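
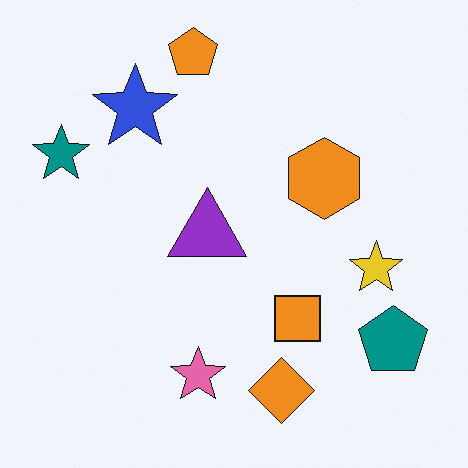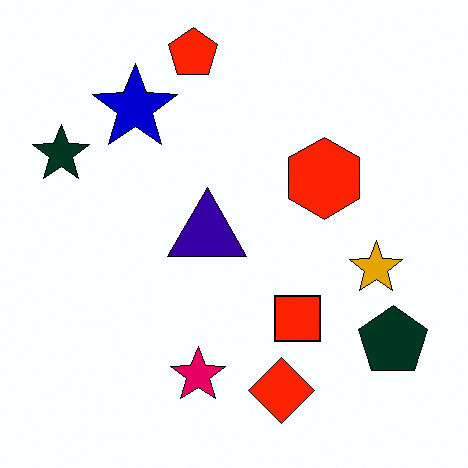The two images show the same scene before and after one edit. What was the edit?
The transformation is: given much higher contrast.

Tones are pushed away from mid-grey across the whole image — a global contrast change.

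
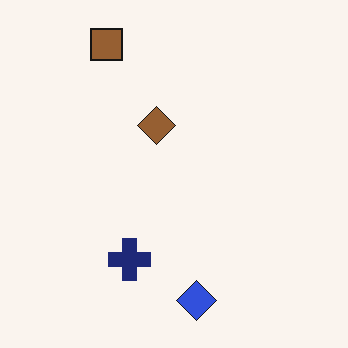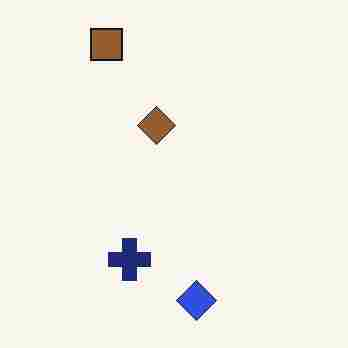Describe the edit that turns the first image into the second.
The image was degraded with heavy JPEG compression.

Blocky 8×8 compression artifacts appear around shape edges and the flat background shows ringing — characteristic JPEG degradation.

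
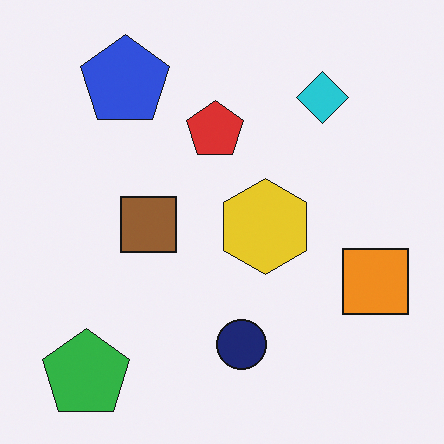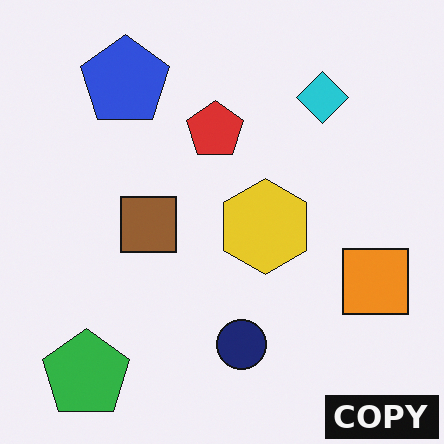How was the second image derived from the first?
The image was watermarked with the text "COPY" in the lower-right corner.

A dark label reading "COPY" appears in the lower-right corner.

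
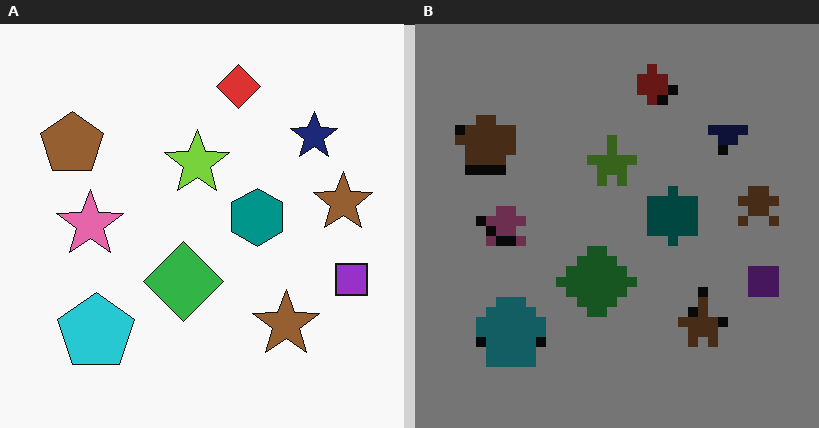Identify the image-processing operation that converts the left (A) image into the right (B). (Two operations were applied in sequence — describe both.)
The right (B) image is the left (A) heavily pixelated into large blocks, then darkened a lot.

Shapes are reduced to large square blocks; fine edges and outlines are lost — a downscale-then-upscale (mosaic) effect. Every pixel — background and shapes alike — is uniformly darkened.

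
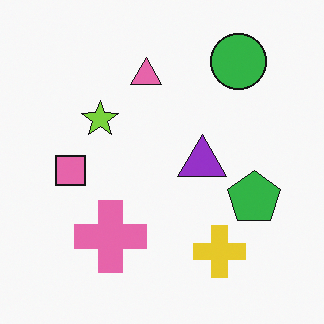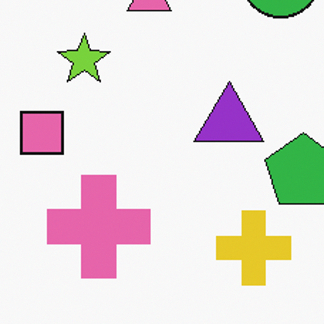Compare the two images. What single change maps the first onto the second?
The transformation is: cropped slightly and scaled back up.

The visible shapes are larger and the field of view is narrower; shapes near the original edges may be partly or wholly outside the frame — a crop-and-rescale.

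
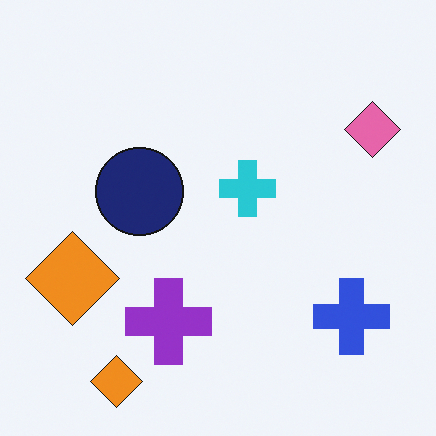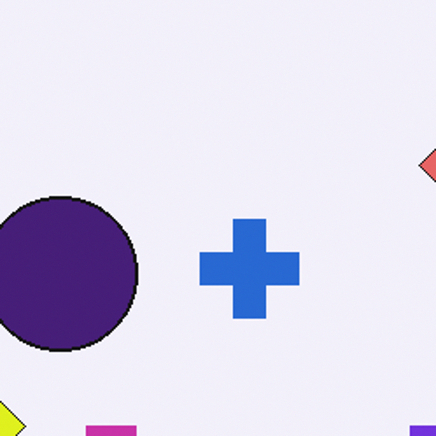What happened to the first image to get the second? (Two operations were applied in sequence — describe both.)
The second image is the first hue-shifted by a small amount, then cropped tightly and scaled back up.

Every shape's color has rotated by the same amount around the hue wheel — a uniform hue shift. The visible shapes are larger and the field of view is narrower; shapes near the original edges may be partly or wholly outside the frame — a crop-and-rescale.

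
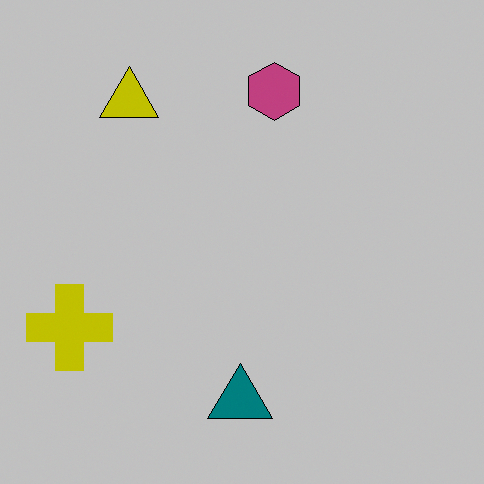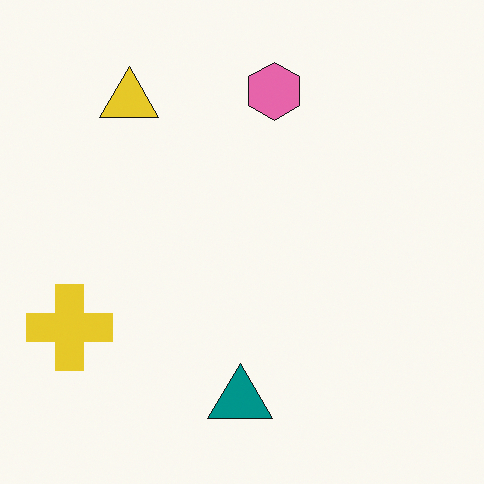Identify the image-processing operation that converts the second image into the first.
The image was heavily posterized to just a handful of flat colors.

Each flat color has snapped to a coarser quantized level — most visibly, the near-white background has dropped to a flat grey.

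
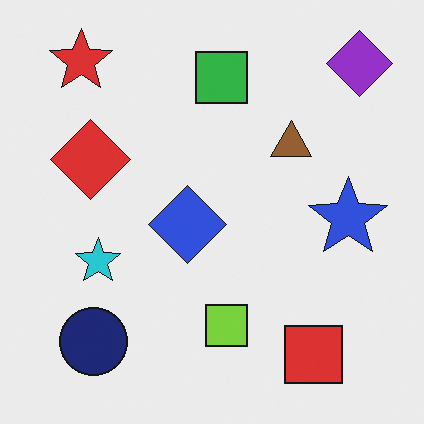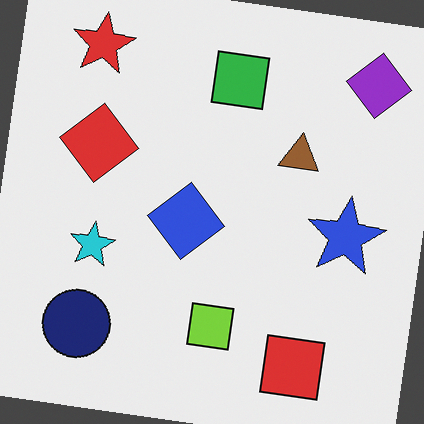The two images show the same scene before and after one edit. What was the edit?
The transformation is: rotated clockwise by a small amount.

Every shape is tilted by the same angle and the image corners show triangular fill wedges — a whole-image rotation by a non-right angle.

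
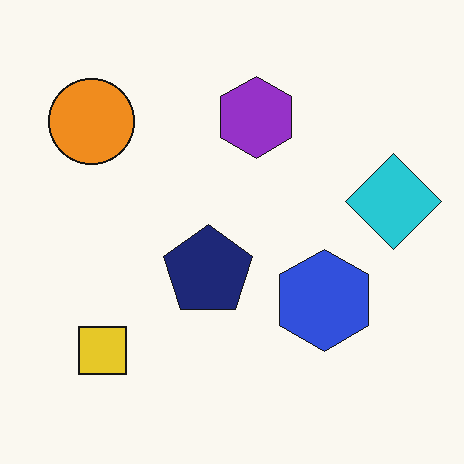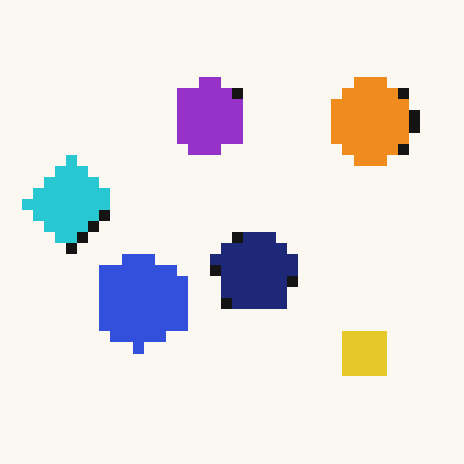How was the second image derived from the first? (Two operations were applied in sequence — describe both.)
Flipped horizontally (left ↔ right), then coarsely pixelated.

The cyan diamond is in the right of the first image and the left of the second — shapes on opposite sides of the vertical midline have swapped in a mirror flip. Shapes are reduced to large square blocks; fine edges and outlines are lost — a downscale-then-upscale (mosaic) effect.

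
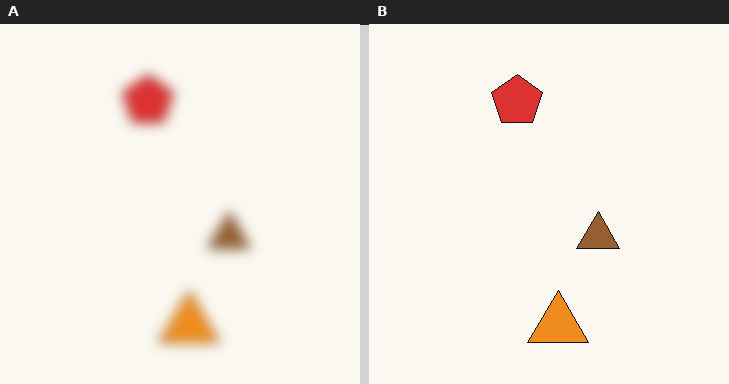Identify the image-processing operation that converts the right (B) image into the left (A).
It was heavily blurred.

Shape edges and outlines are uniformly softened across the whole image.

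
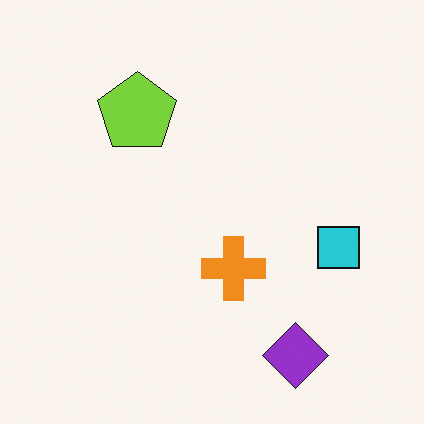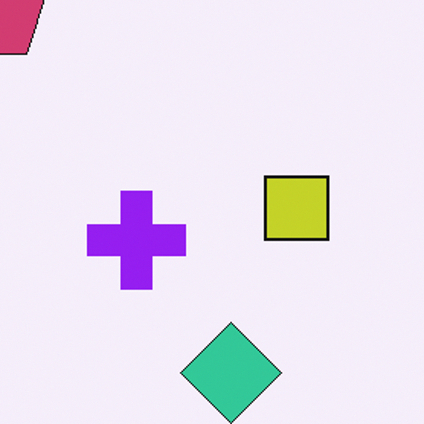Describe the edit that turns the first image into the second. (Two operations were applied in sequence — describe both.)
This is the original image hue-shifted through roughly half the color wheel, then cropped to a modestly smaller region and rescaled.

Every shape's color has rotated by the same amount around the hue wheel — a uniform hue shift. The visible shapes are larger and the field of view is narrower; shapes near the original edges may be partly or wholly outside the frame — a crop-and-rescale.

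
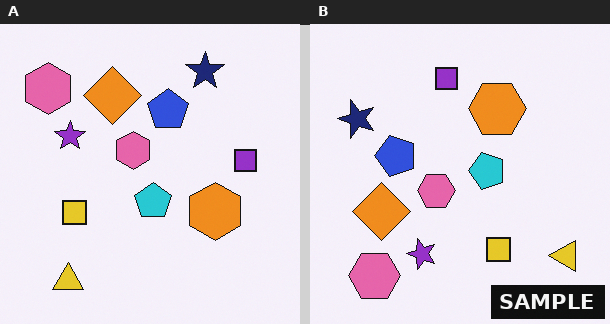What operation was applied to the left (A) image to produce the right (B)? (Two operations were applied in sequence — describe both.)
The right (B) image is the left (A) rotated 90° counter-clockwise, then watermarked with the text "SAMPLE" in the lower-right corner.

The yellow triangle sits in the bottom-left of the left (A) image and the bottom-right of the right (B) — consistent with a whole-image 90° counter-clockwise rotation. A dark label reading "SAMPLE" appears in the lower-right corner.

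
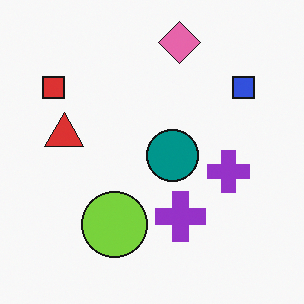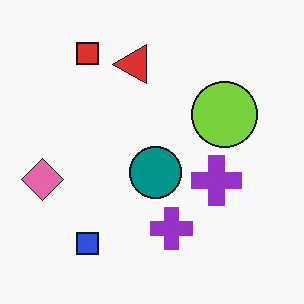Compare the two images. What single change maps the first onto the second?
It was transposed (reflected across the top-left ↔ bottom-right diagonal).

Shapes have swapped their row and column positions — what was in the top-right is now in the bottom-left — a diagonal reflection.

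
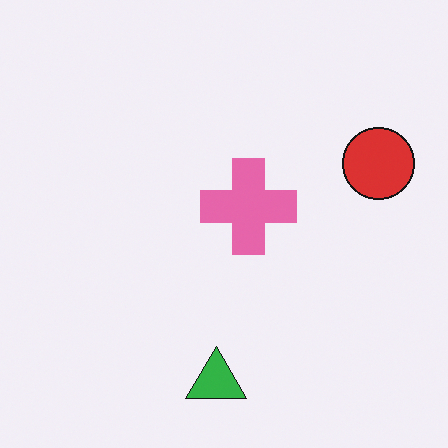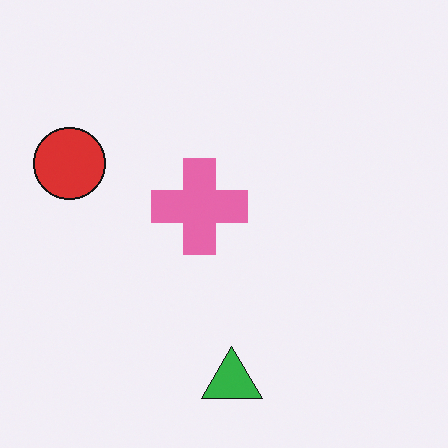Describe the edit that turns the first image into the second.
Flipped horizontally (left ↔ right).

The red circle is in the right of the first image and the left of the second — shapes on opposite sides of the vertical midline have swapped in a mirror flip.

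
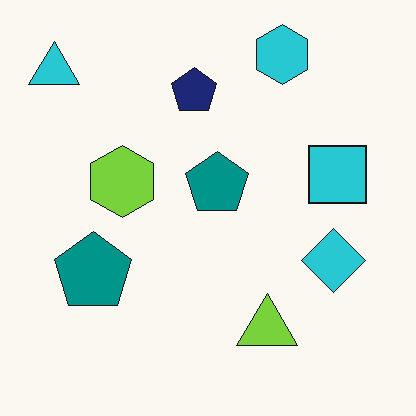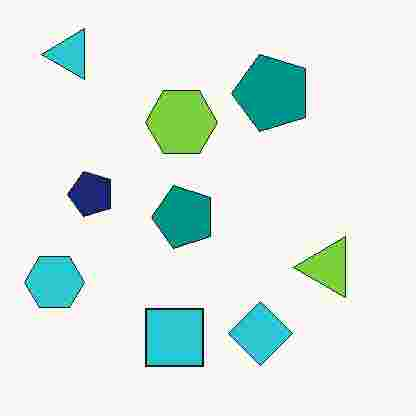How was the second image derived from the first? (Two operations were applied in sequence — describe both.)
This is the original image transposed (reflected across the top-left ↔ bottom-right diagonal), then heavily JPEG-compressed with obvious blocking artifacts.

Shapes have swapped their row and column positions — what was in the top-right is now in the bottom-left — a diagonal reflection. Blocky 8×8 compression artifacts appear around shape edges and the flat background shows ringing — characteristic JPEG degradation.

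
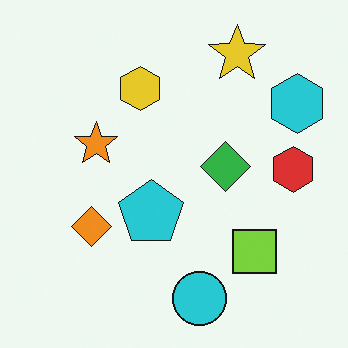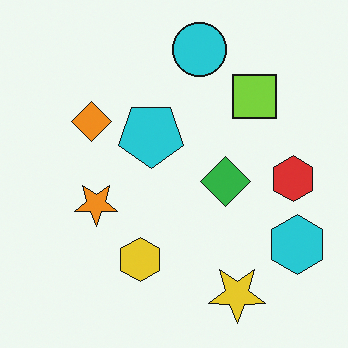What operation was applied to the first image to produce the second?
The transformation is: flipped vertically (top ↔ bottom).

The cyan circle is in the bottom of the first image and the top of the second — shapes on opposite sides of the horizontal midline have swapped in a mirror flip.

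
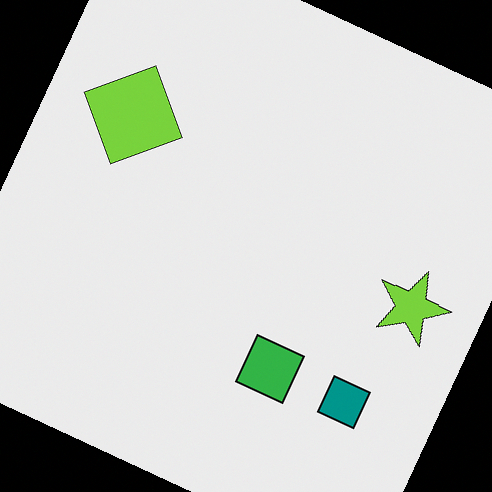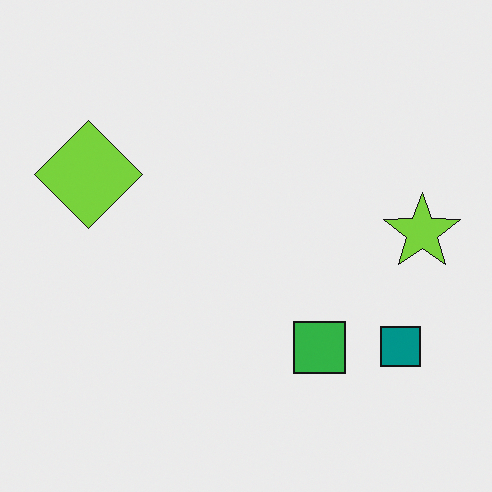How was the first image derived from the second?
The first image is the second rotated clockwise by a clearly visible amount.

Every shape is tilted by the same angle and the image corners show triangular fill wedges — a whole-image rotation by a non-right angle.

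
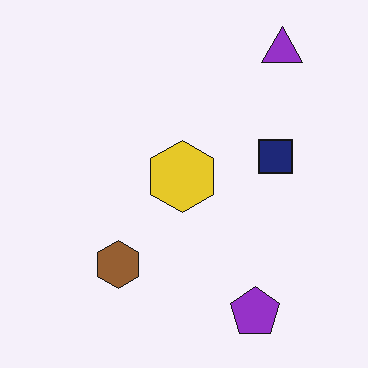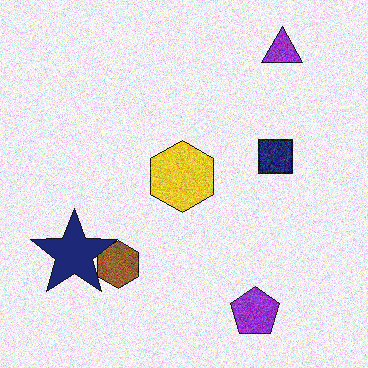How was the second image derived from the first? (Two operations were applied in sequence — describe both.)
It was degraded with moderate additive noise, then overlaid with an additional navy star.

Random speckle covers the whole image, including the flat background. A navy star appears in the second image that is absent from the first.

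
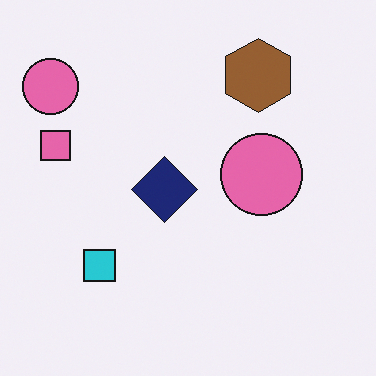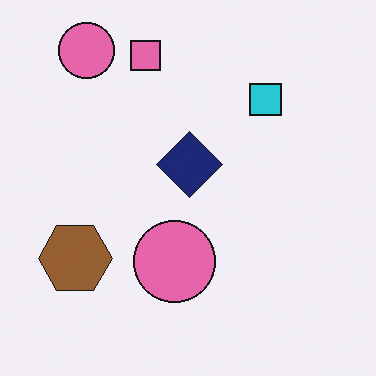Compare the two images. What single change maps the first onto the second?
The image was transposed (reflected across the top-left ↔ bottom-right diagonal).

Shapes have swapped their row and column positions — what was in the top-right is now in the bottom-left — a diagonal reflection.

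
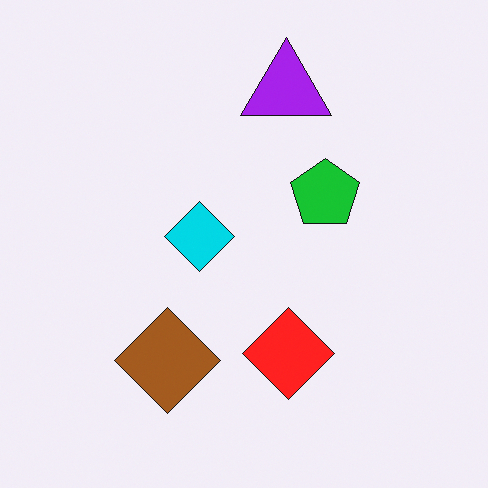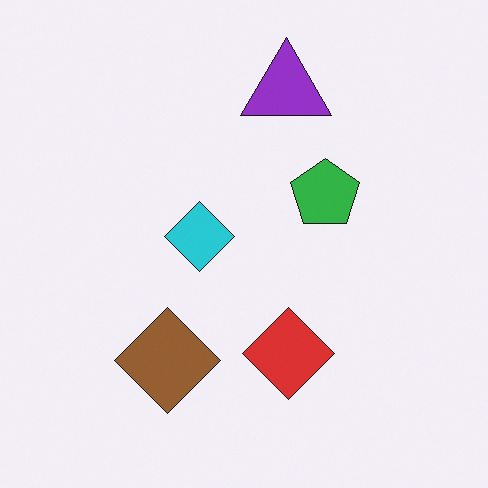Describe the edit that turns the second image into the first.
It was slightly oversaturated.

All colors are more vivid — a global saturation change.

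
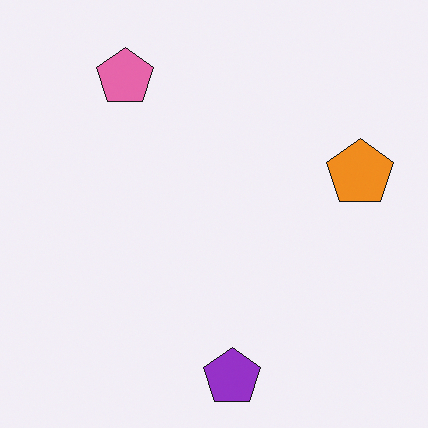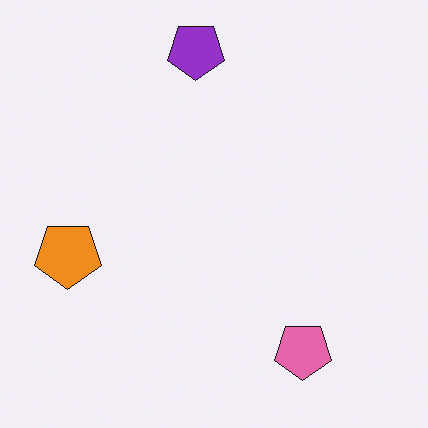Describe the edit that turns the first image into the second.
The image was rotated 180°.

The purple pentagon sits in the bottom of the first image and the top of the second — consistent with a whole-image 180° rotation.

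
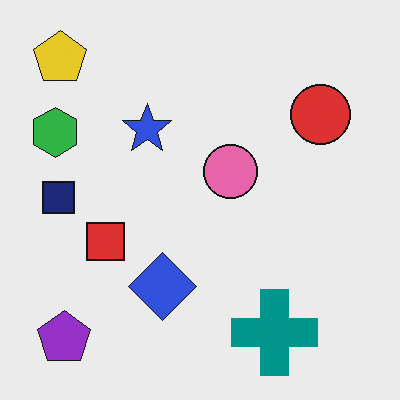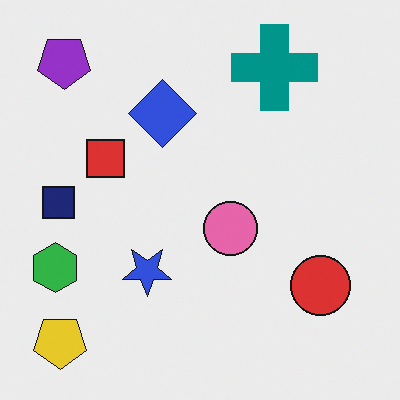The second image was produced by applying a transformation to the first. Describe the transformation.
The transformation is: flipped vertically (top ↔ bottom).

The yellow pentagon is in the top-left of the first image and the bottom-left of the second — shapes on opposite sides of the horizontal midline have swapped in a mirror flip.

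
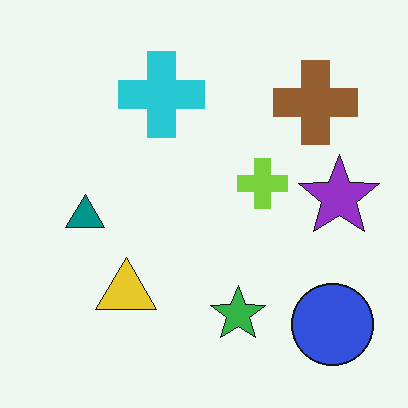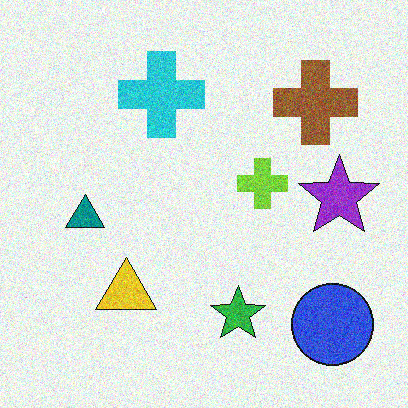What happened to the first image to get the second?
The transformation is: degraded with moderate additive noise.

Random speckle covers the whole image, including the flat background.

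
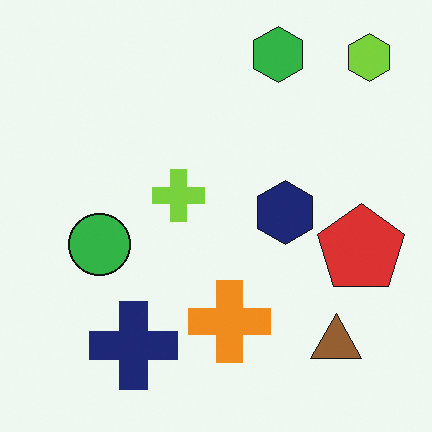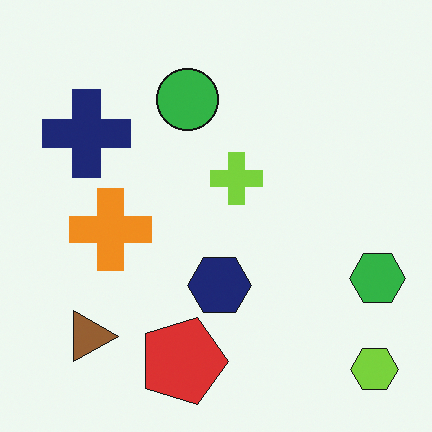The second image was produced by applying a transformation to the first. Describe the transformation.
It was rotated 90° clockwise.

The lime hexagon sits in the top-right of the first image and the bottom-right of the second — consistent with a whole-image 90° clockwise rotation.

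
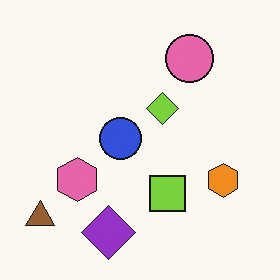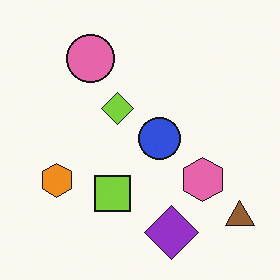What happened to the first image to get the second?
This is the original image flipped horizontally (left ↔ right).

The brown triangle is in the bottom-left of the first image and the bottom-right of the second — shapes on opposite sides of the vertical midline have swapped in a mirror flip.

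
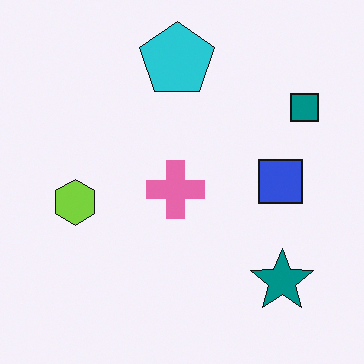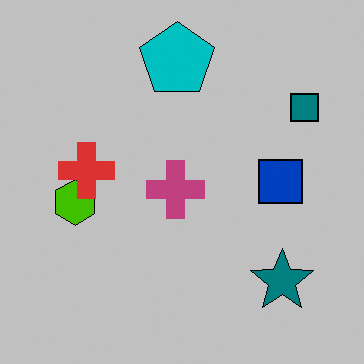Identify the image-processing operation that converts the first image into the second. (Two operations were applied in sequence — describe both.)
The image was aggressively posterized, then overlaid with an additional red cross.

Each flat color has snapped to a coarser quantized level — most visibly, the near-white background has dropped to a flat grey. A red cross appears in the second image that is absent from the first.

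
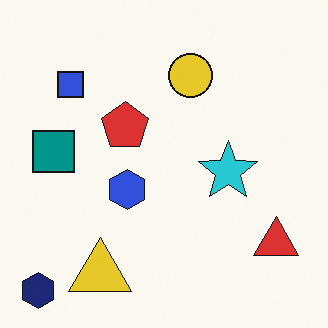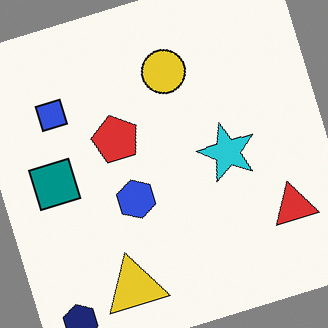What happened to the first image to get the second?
It was rotated counter-clockwise by a moderate amount.

Every shape is tilted by the same angle and the image corners show triangular fill wedges — a whole-image rotation by a non-right angle.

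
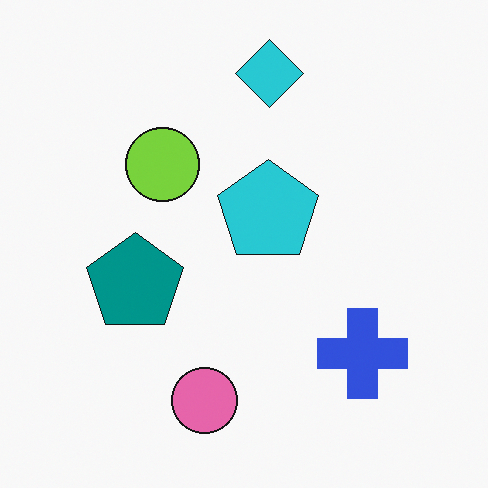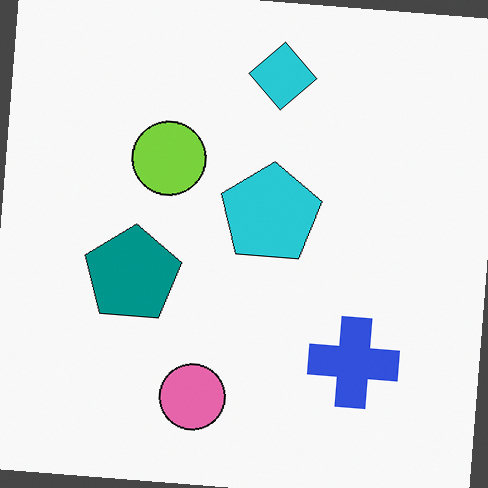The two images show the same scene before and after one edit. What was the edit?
The transformation is: rotated clockwise by a slight angle.

Every shape is tilted by the same angle and the image corners show triangular fill wedges — a whole-image rotation by a non-right angle.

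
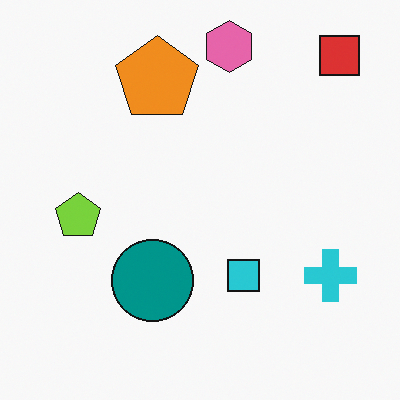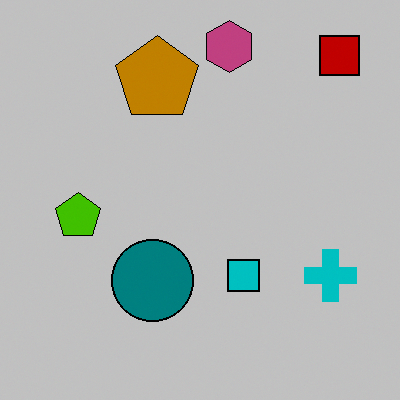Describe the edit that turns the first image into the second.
The transformation is: aggressively posterized.

Each flat color has snapped to a coarser quantized level — most visibly, the near-white background has dropped to a flat grey.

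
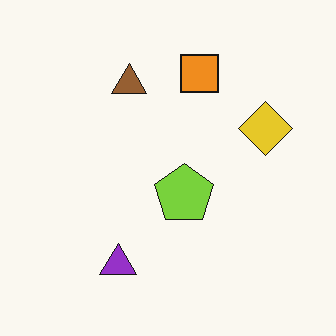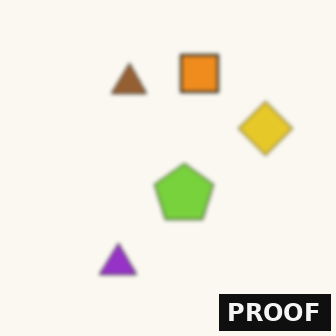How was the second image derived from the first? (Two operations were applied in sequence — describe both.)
This is the original image slightly softened, then watermarked with the text "PROOF" in the lower-right corner.

Shape edges and outlines are uniformly softened across the whole image. A dark label reading "PROOF" appears in the lower-right corner.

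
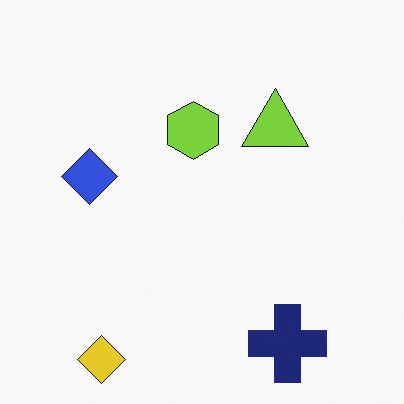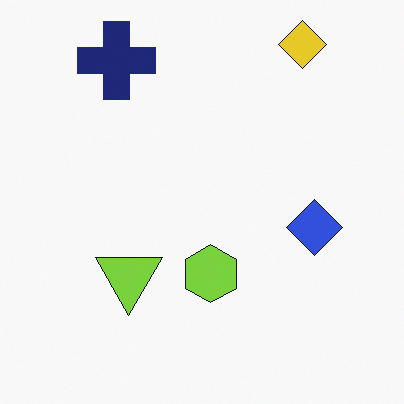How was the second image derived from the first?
This is the original image rotated 180°.

The yellow diamond sits in the bottom-left of the first image and the top-right of the second — consistent with a whole-image 180° rotation.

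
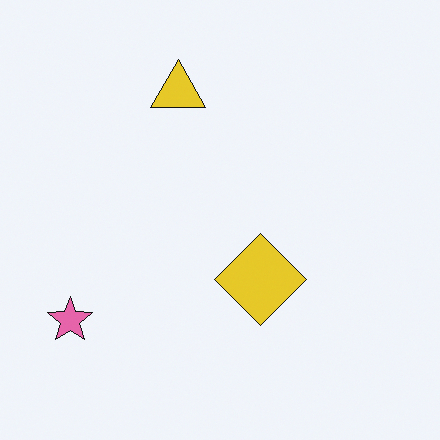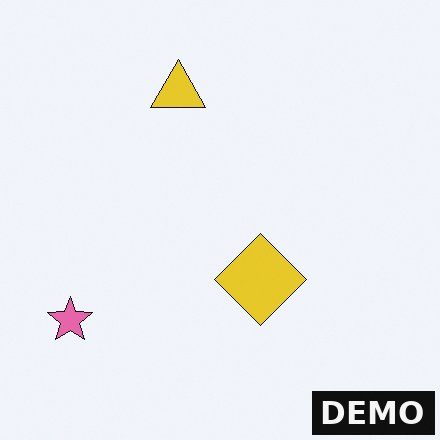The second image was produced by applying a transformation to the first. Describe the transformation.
This is the original image watermarked with the text "DEMO" in the lower-right corner.

A dark label reading "DEMO" appears in the lower-right corner.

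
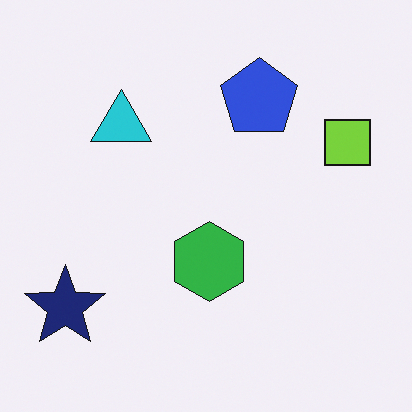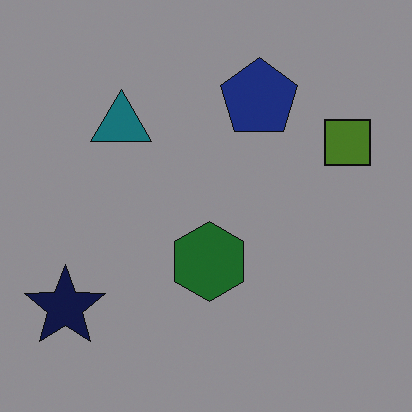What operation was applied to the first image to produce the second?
The second image is the first substantially darkened.

Every pixel — background and shapes alike — is uniformly darkened.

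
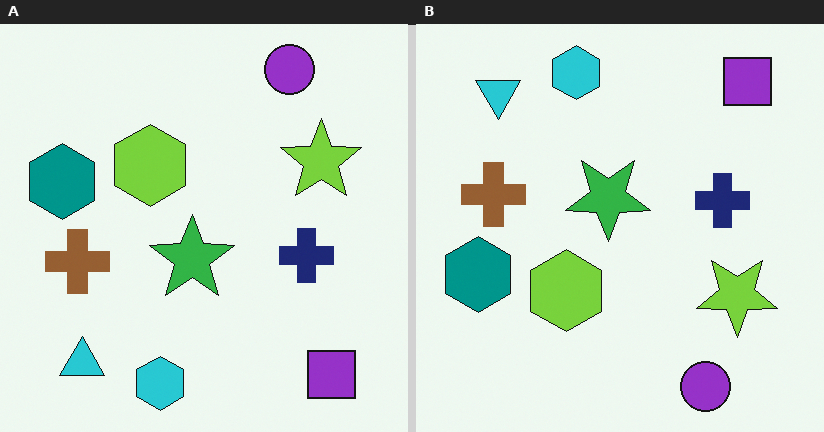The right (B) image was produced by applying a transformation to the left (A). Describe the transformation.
Flipped vertically (top ↔ bottom).

The purple circle is in the top-right of the left (A) image and the bottom-right of the right (B) — shapes on opposite sides of the horizontal midline have swapped in a mirror flip.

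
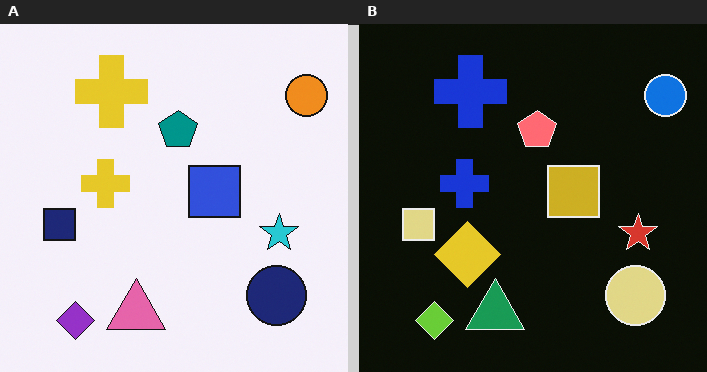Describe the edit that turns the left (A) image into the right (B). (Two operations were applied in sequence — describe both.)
The image was color-inverted (negative), then overlaid with an additional yellow diamond.

The light background has become dark and every shape's color is its complement — a photographic negative. A yellow diamond appears in the right (B) image that is absent from the left (A).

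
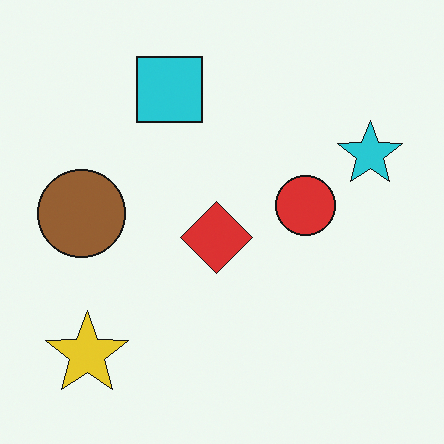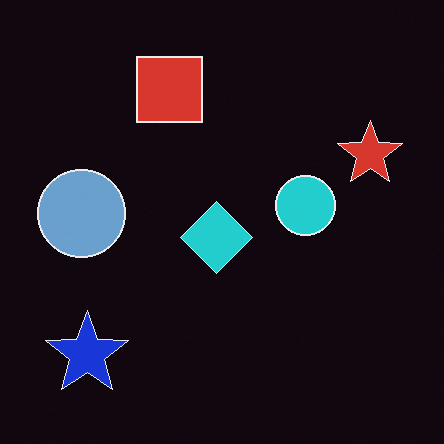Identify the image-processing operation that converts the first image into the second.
The second image is the first color-inverted (negative).

The light background has become dark and every shape's color is its complement — a photographic negative.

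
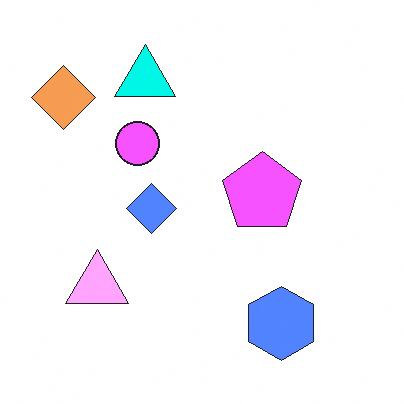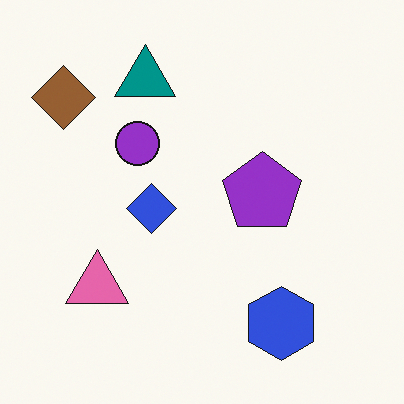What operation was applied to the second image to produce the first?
The image was brightened a lot.

Every pixel — background and shapes alike — is uniformly brightened.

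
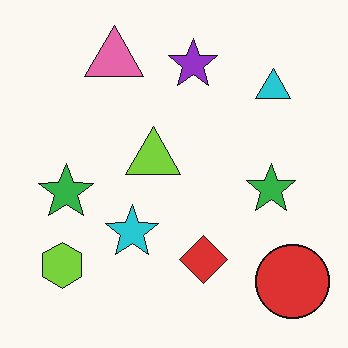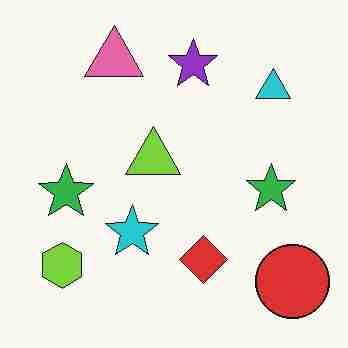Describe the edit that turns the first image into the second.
The transformation is: heavily JPEG-compressed with obvious blocking artifacts.

Blocky 8×8 compression artifacts appear around shape edges and the flat background shows ringing — characteristic JPEG degradation.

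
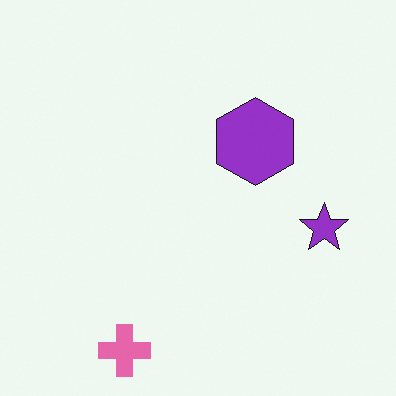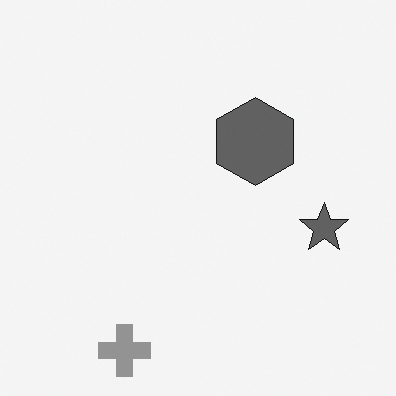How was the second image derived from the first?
It was converted to grayscale.

All color is removed — every shape is now a shade of grey.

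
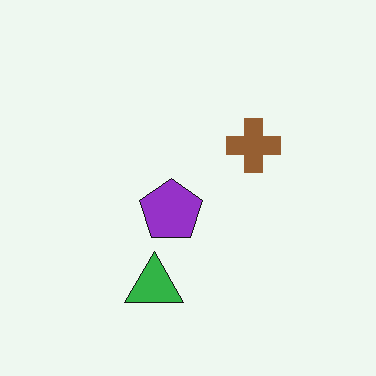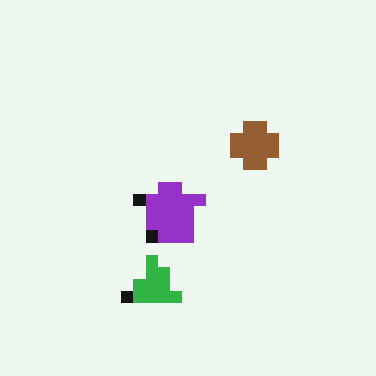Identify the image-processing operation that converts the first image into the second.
It was coarsely pixelated.

Shapes are reduced to large square blocks; fine edges and outlines are lost — a downscale-then-upscale (mosaic) effect.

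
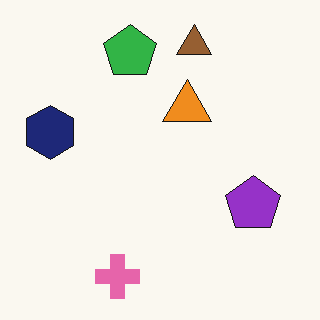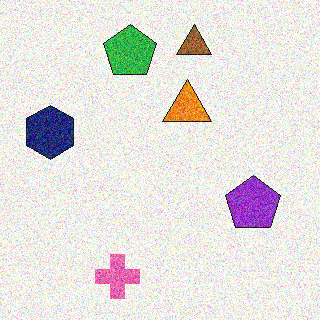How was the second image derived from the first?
The transformation is: degraded with heavy additive noise.

Random speckle covers the whole image, including the flat background.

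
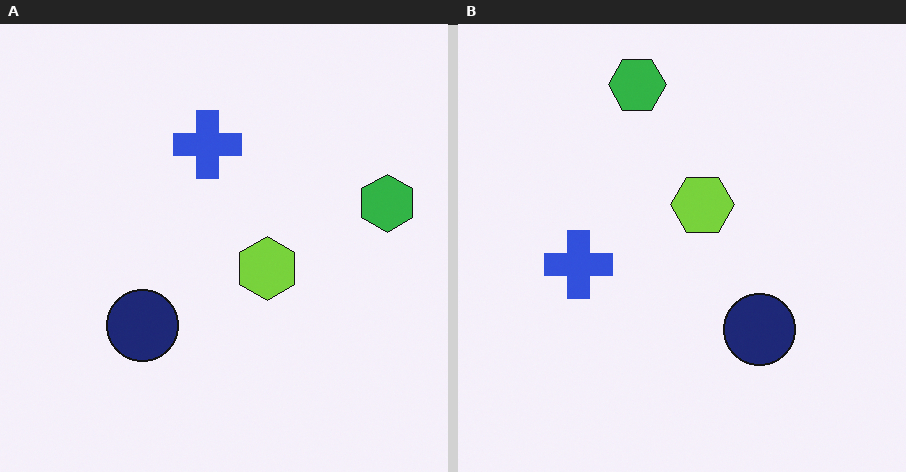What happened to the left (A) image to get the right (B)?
The image was rotated 90° counter-clockwise.

The green hexagon sits in the right of the left (A) image and the top of the right (B) — consistent with a whole-image 90° counter-clockwise rotation.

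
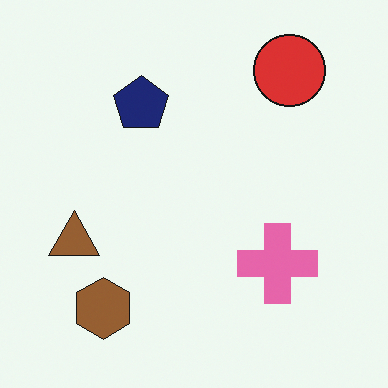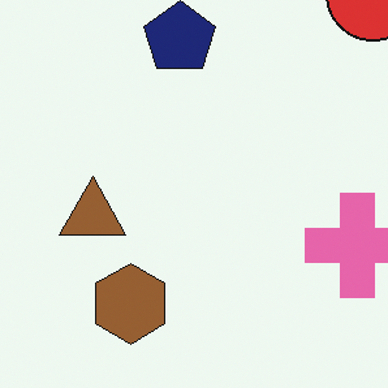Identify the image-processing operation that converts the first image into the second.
Cropped slightly and scaled back up.

The visible shapes are larger and the field of view is narrower; shapes near the original edges may be partly or wholly outside the frame — a crop-and-rescale.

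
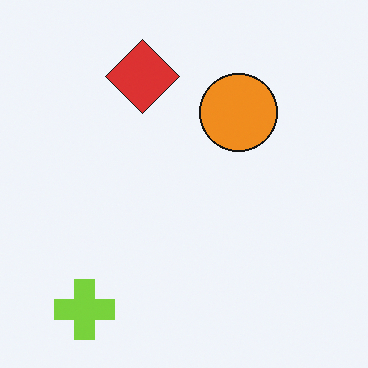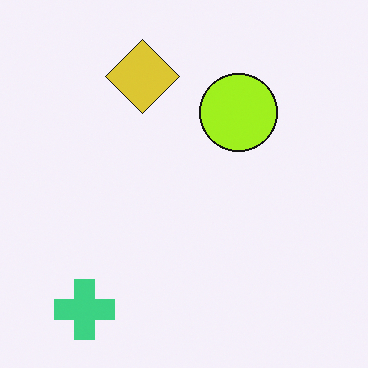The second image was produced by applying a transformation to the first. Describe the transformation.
It was hue-shifted by a small amount.

Every shape's color has rotated by the same amount around the hue wheel — a uniform hue shift.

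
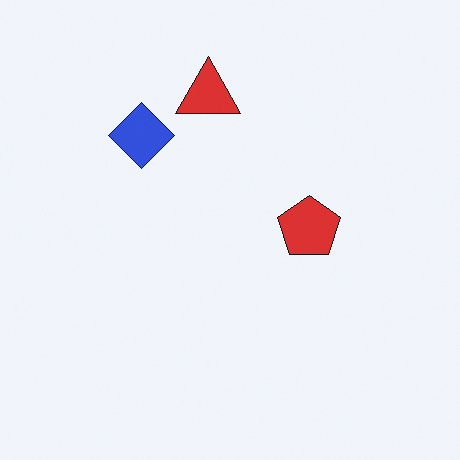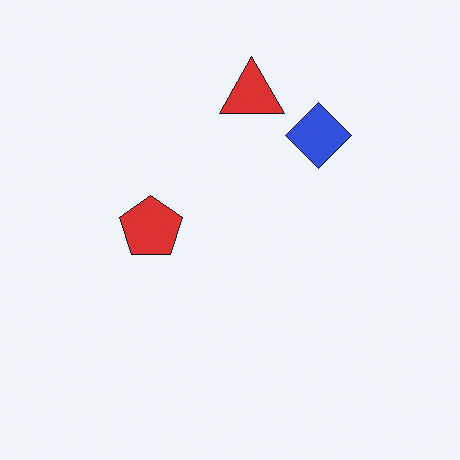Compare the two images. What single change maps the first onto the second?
Flipped horizontally (left ↔ right).

The blue diamond is in the top-left of the first image and the top-right of the second — shapes on opposite sides of the vertical midline have swapped in a mirror flip.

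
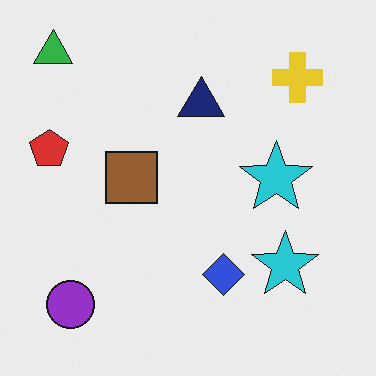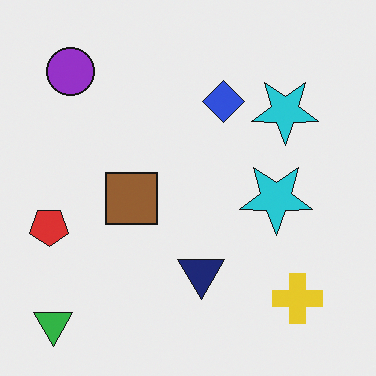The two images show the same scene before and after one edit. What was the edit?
It was flipped vertically (top ↔ bottom).

The green triangle is in the top-left of the first image and the bottom-left of the second — shapes on opposite sides of the horizontal midline have swapped in a mirror flip.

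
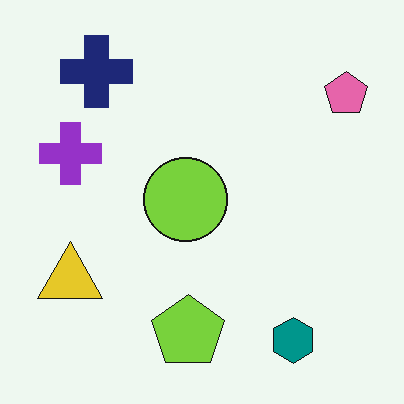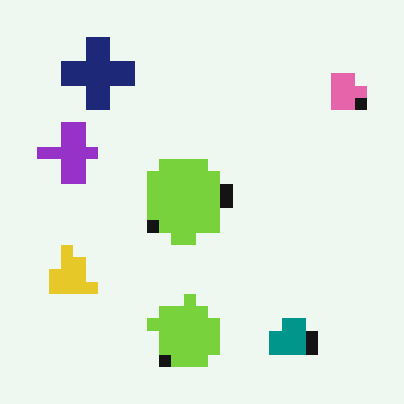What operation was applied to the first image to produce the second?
Coarsely pixelated.

Shapes are reduced to large square blocks; fine edges and outlines are lost — a downscale-then-upscale (mosaic) effect.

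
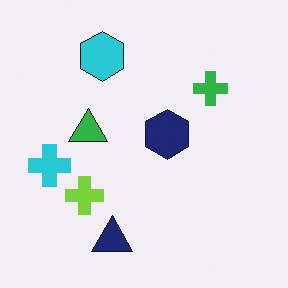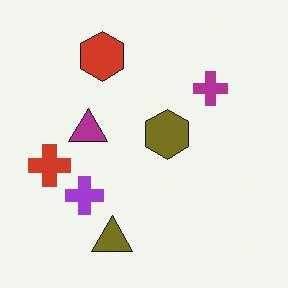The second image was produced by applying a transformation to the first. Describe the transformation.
Hue-shifted by a large amount.

Every shape's color has rotated by the same amount around the hue wheel — a uniform hue shift.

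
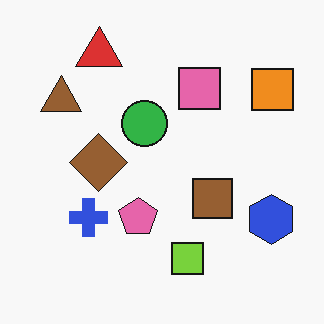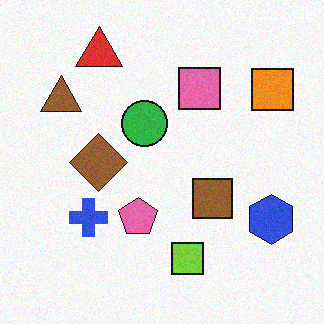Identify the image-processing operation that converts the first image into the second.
The image was degraded with a light layer of grain.

Random speckle covers the whole image, including the flat background.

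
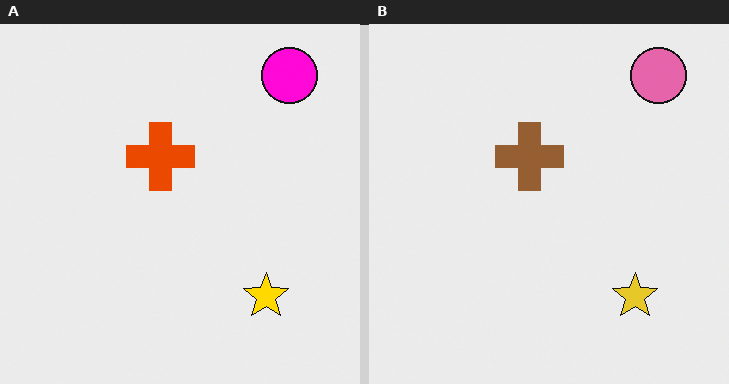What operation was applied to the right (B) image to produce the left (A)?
Heavily oversaturated.

All colors are more vivid — a global saturation change.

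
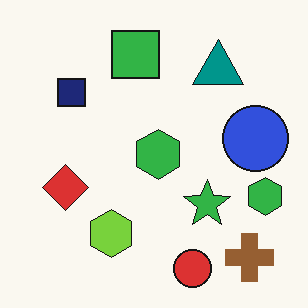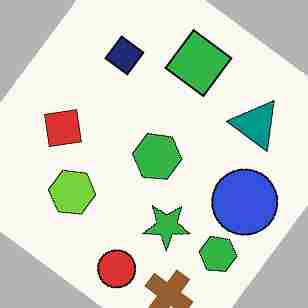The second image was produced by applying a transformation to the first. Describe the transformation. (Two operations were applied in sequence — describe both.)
The second image is the first rotated clockwise by a large amount — several tens of degrees, then degraded with heavy JPEG compression.

Every shape is tilted by the same angle and the image corners show triangular fill wedges — a whole-image rotation by a non-right angle. Blocky 8×8 compression artifacts appear around shape edges and the flat background shows ringing — characteristic JPEG degradation.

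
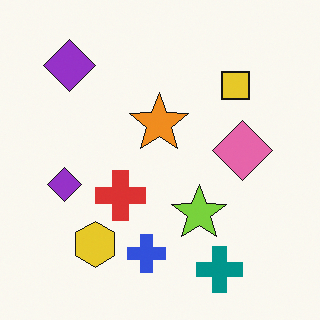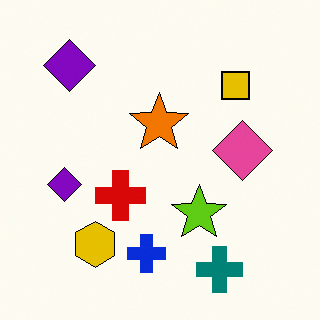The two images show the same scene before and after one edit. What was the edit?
Given slightly increased contrast.

Tones are pushed away from mid-grey across the whole image — a global contrast change.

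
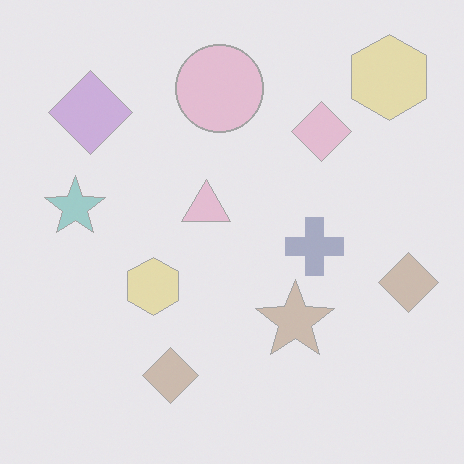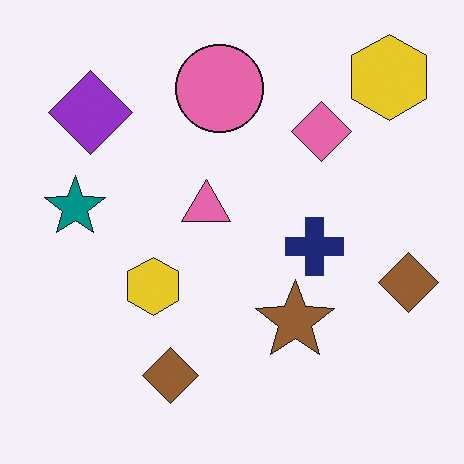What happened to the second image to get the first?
The first image is the second given much lower contrast.

Tones are pushed toward mid-grey across the whole image — a global contrast change.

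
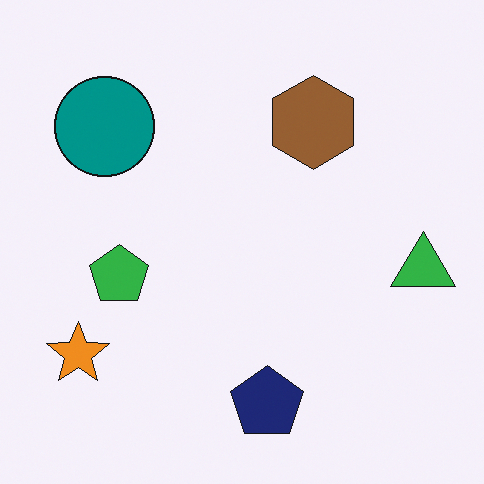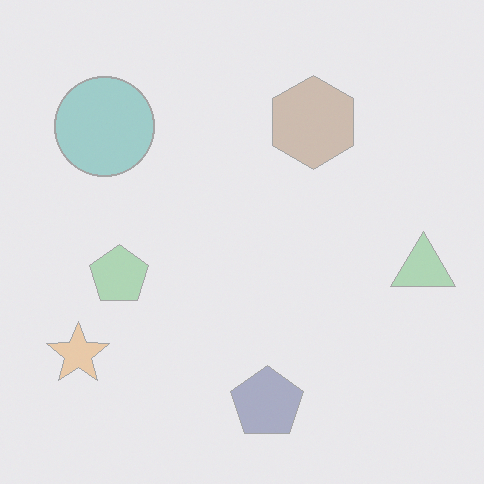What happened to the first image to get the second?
The image was washed out (contrast reduced).

Tones are pushed toward mid-grey across the whole image — a global contrast change.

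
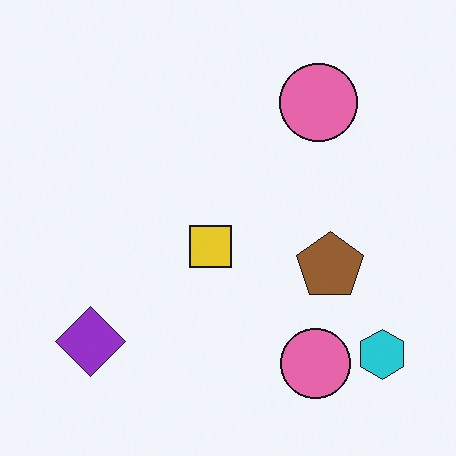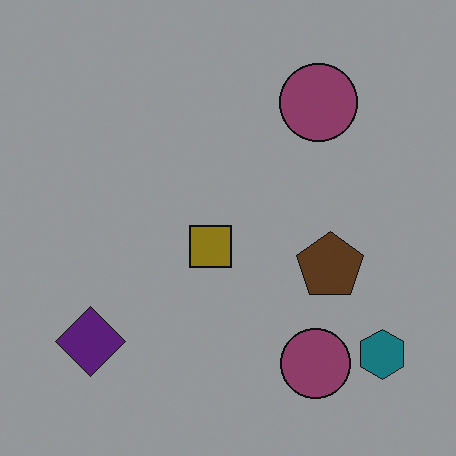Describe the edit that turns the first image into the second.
The second image is the first darkened a lot.

Every pixel — background and shapes alike — is uniformly darkened.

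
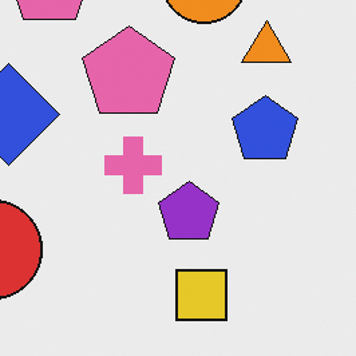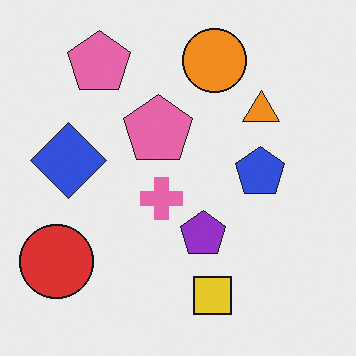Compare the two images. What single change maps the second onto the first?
The first image is the second cropped slightly and scaled back up.

The visible shapes are larger and the field of view is narrower; shapes near the original edges may be partly or wholly outside the frame — a crop-and-rescale.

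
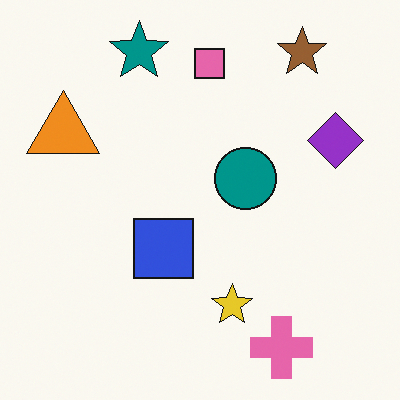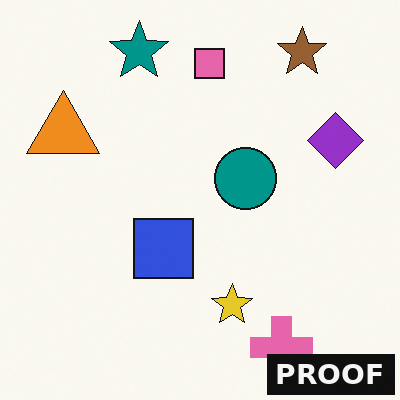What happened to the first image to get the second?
The image was watermarked with the text "PROOF" in the lower-right corner.

A dark label reading "PROOF" appears in the lower-right corner.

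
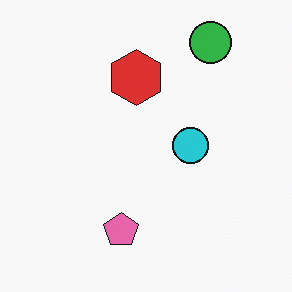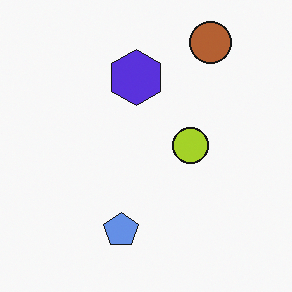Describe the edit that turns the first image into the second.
Hue-shifted through roughly half the color wheel.

Every shape's color has rotated by the same amount around the hue wheel — a uniform hue shift.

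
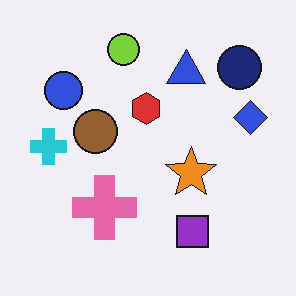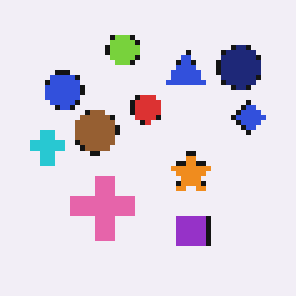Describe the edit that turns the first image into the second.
This is the original image mildly pixelated.

Shapes are reduced to large square blocks; fine edges and outlines are lost — a downscale-then-upscale (mosaic) effect.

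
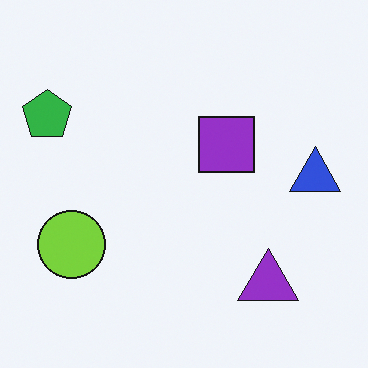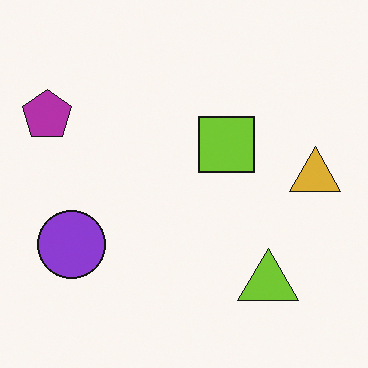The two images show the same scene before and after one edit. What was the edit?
It was hue-shifted by a large amount.

Every shape's color has rotated by the same amount around the hue wheel — a uniform hue shift.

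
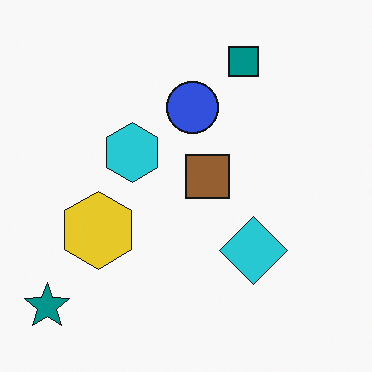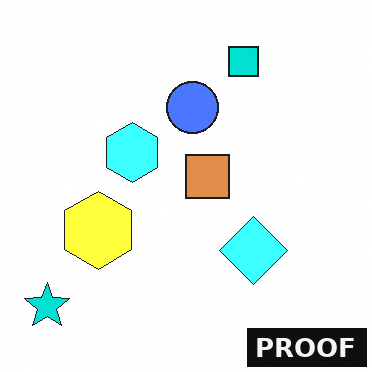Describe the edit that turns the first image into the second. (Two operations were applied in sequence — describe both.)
This is the original image brightened a lot, then watermarked with the text "PROOF" in the lower-right corner.

Every pixel — background and shapes alike — is uniformly brightened. A dark label reading "PROOF" appears in the lower-right corner.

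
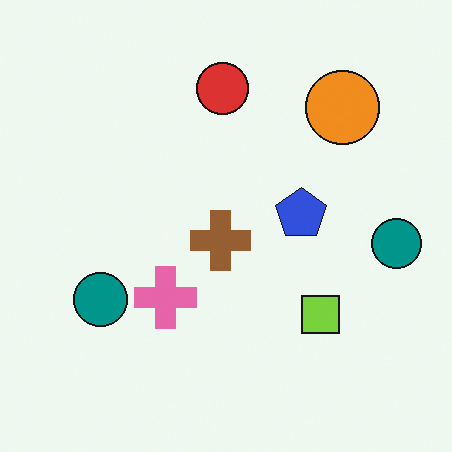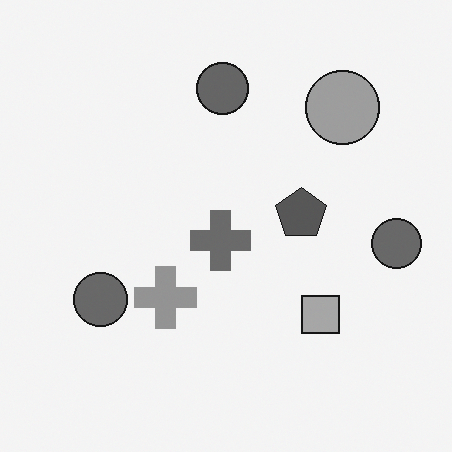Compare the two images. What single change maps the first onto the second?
The transformation is: converted to grayscale.

All color is removed — every shape is now a shade of grey.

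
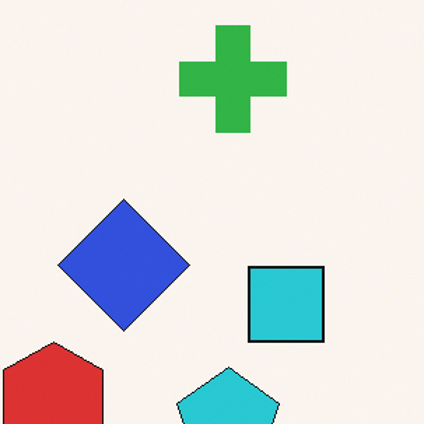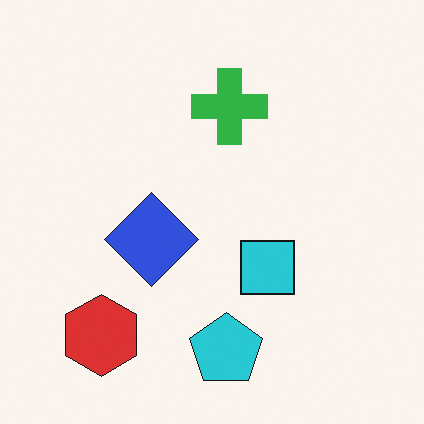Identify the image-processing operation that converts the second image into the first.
The transformation is: cropped slightly and scaled back up.

The visible shapes are larger and the field of view is narrower; shapes near the original edges may be partly or wholly outside the frame — a crop-and-rescale.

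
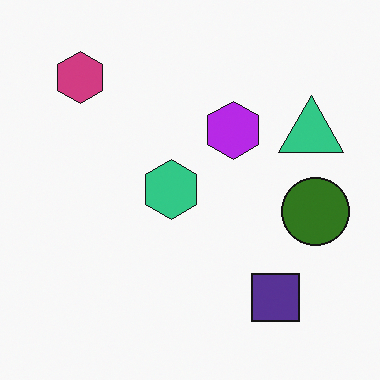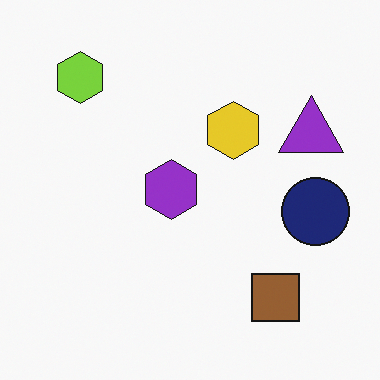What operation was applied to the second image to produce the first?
This is the original image hue-shifted by a large amount.

Every shape's color has rotated by the same amount around the hue wheel — a uniform hue shift.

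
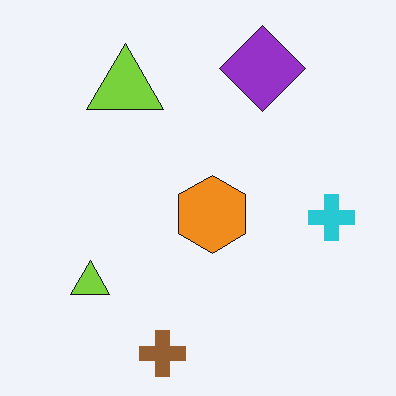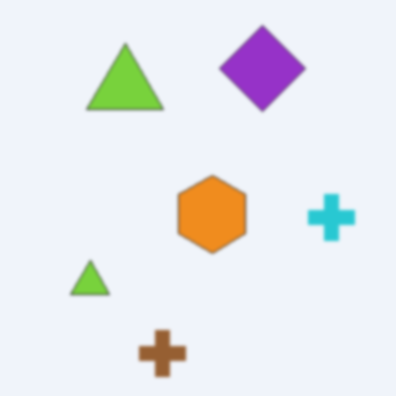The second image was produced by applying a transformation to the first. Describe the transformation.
The transformation is: given a subtle gaussian blur.

Shape edges and outlines are uniformly softened across the whole image.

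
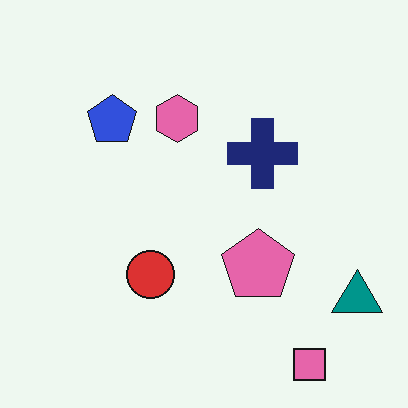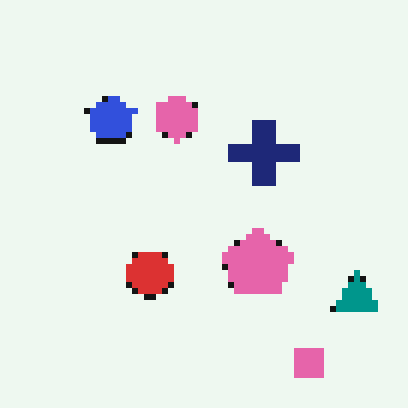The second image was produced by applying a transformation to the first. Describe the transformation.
The transformation is: moderately pixelated.

Shapes are reduced to large square blocks; fine edges and outlines are lost — a downscale-then-upscale (mosaic) effect.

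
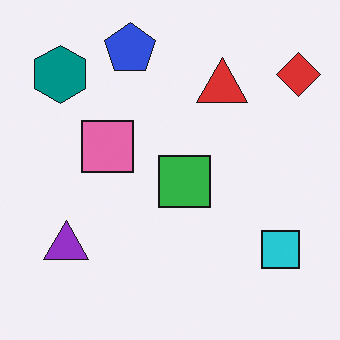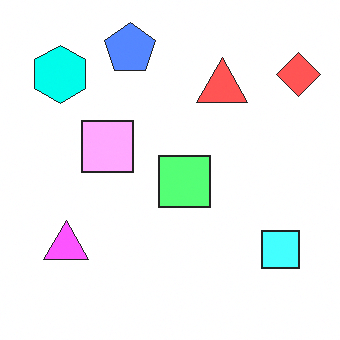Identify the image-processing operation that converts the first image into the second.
The image was brightened a lot.

Every pixel — background and shapes alike — is uniformly brightened.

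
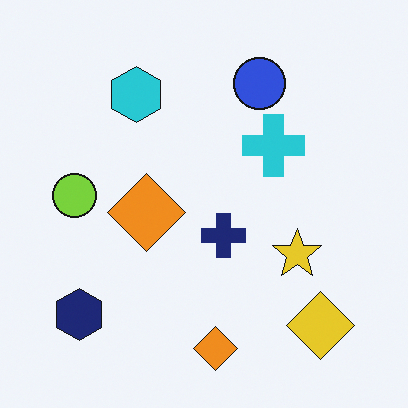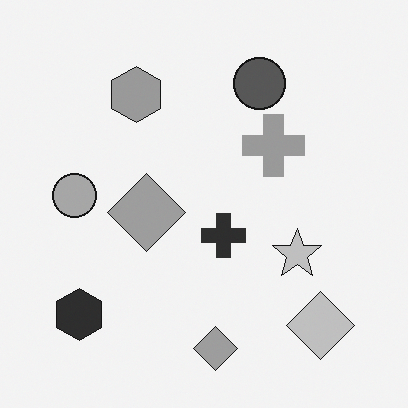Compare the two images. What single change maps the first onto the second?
This is the original image converted to grayscale.

All color is removed — every shape is now a shade of grey.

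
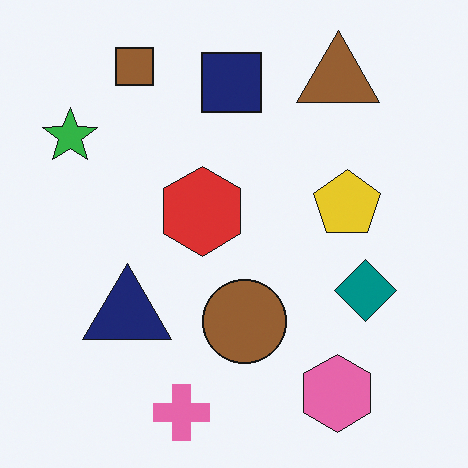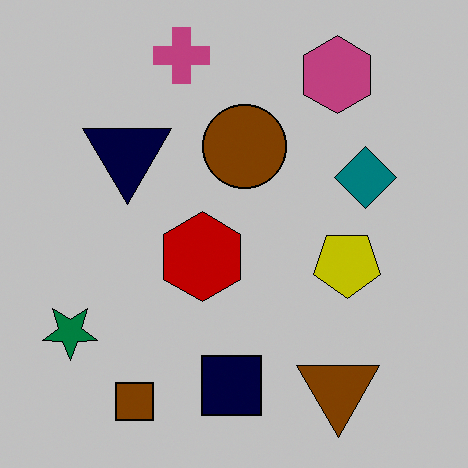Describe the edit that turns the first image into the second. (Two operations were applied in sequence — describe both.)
The second image is the first heavily posterized to just a handful of flat colors, then flipped vertically (top ↔ bottom).

Each flat color has snapped to a coarser quantized level — most visibly, the near-white background has dropped to a flat grey. The pink cross is in the bottom of the first image and the top of the second — shapes on opposite sides of the horizontal midline have swapped in a mirror flip.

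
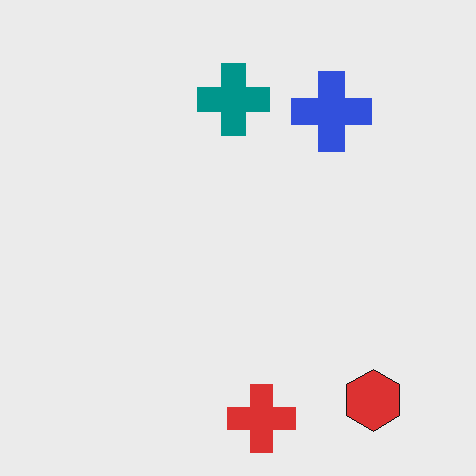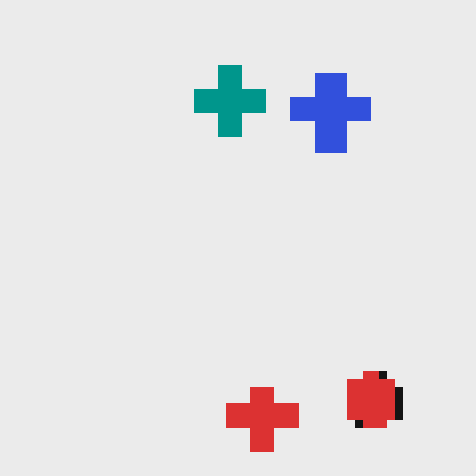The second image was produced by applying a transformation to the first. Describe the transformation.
Pixelated into visible square blocks.

Shapes are reduced to large square blocks; fine edges and outlines are lost — a downscale-then-upscale (mosaic) effect.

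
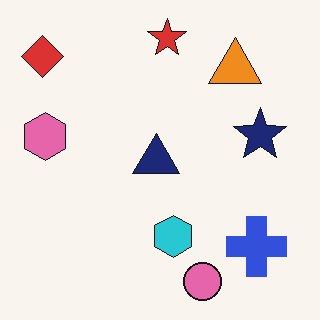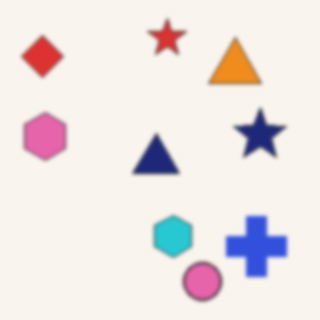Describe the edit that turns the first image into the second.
This is the original image given a subtle gaussian blur.

Shape edges and outlines are uniformly softened across the whole image.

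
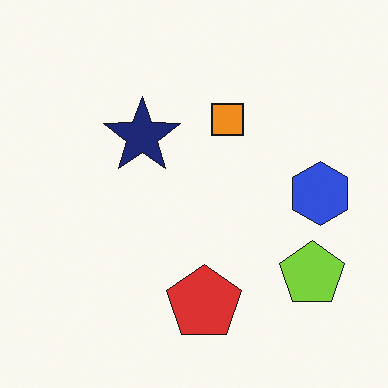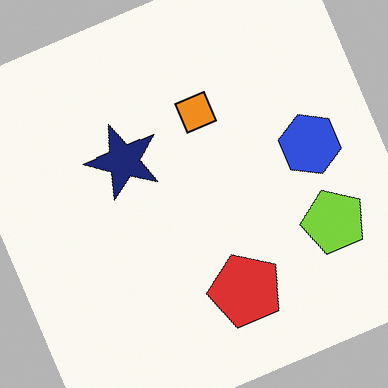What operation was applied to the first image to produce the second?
This is the original image rotated counter-clockwise by a moderate amount.

Every shape is tilted by the same angle and the image corners show triangular fill wedges — a whole-image rotation by a non-right angle.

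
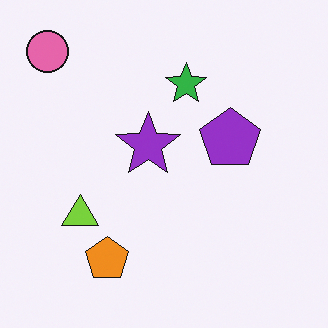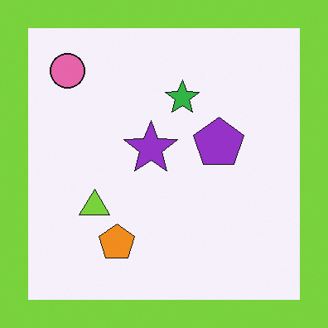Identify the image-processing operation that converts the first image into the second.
The second image is the first framed with a lime border.

A solid lime frame runs around the edge of the second image, with the content slightly shrunk inside it.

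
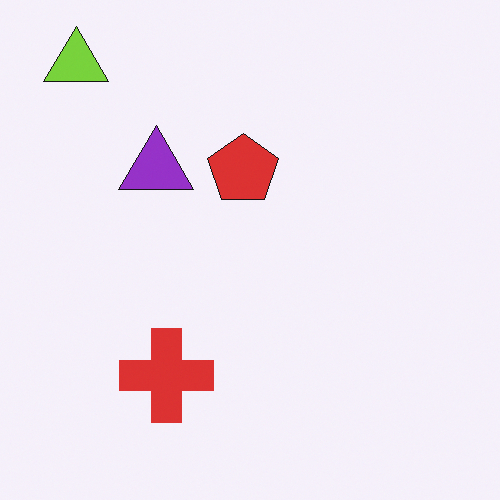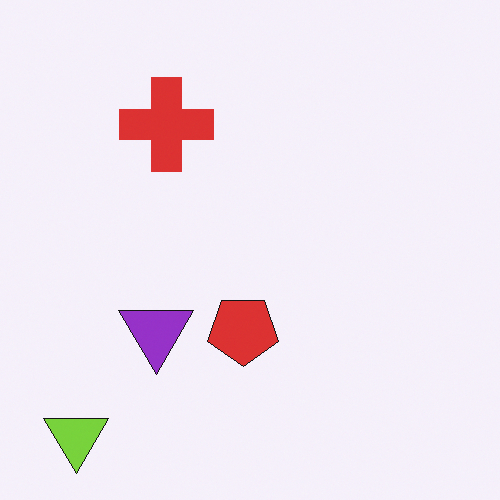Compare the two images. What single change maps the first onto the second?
The transformation is: flipped vertically (top ↔ bottom).

The lime triangle is in the top-left of the first image and the bottom-left of the second — shapes on opposite sides of the horizontal midline have swapped in a mirror flip.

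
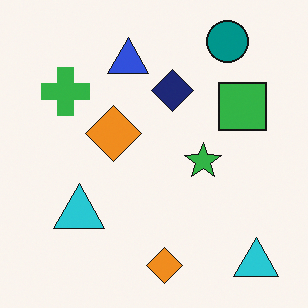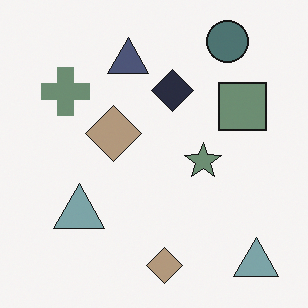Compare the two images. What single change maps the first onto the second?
The image was heavily desaturated.

All colors are more muted and greyish — a global saturation change.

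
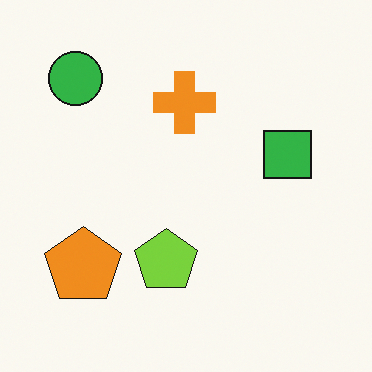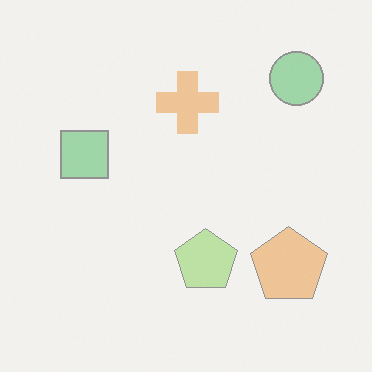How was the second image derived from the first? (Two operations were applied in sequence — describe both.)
Flipped horizontally (left ↔ right), then given much lower contrast.

The green circle is in the top-left of the first image and the top-right of the second — shapes on opposite sides of the vertical midline have swapped in a mirror flip. Tones are pushed toward mid-grey across the whole image — a global contrast change.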